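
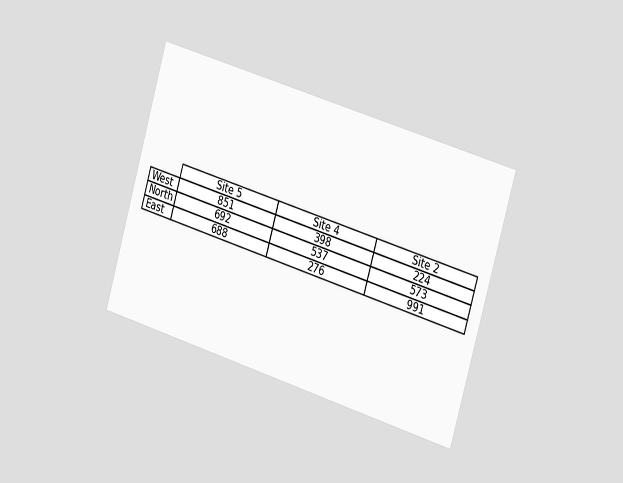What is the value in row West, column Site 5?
The chart is tilted about 17° clockwise and viewed slightly from the right. The (West, Site 5) cell reads 851.

851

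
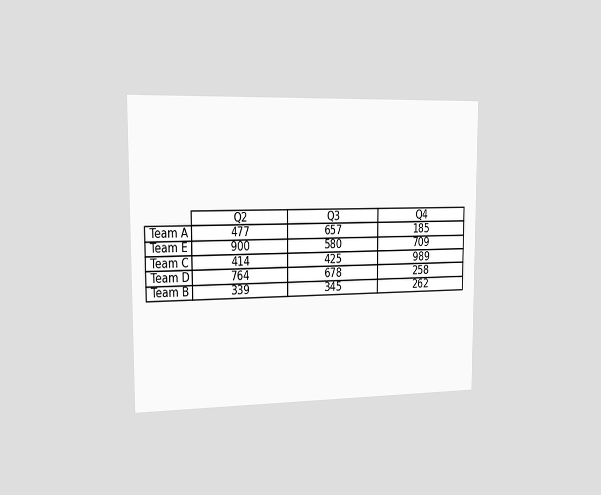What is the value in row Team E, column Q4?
The chart is viewed slightly from the left. The (Team E, Q4) cell reads 709.

709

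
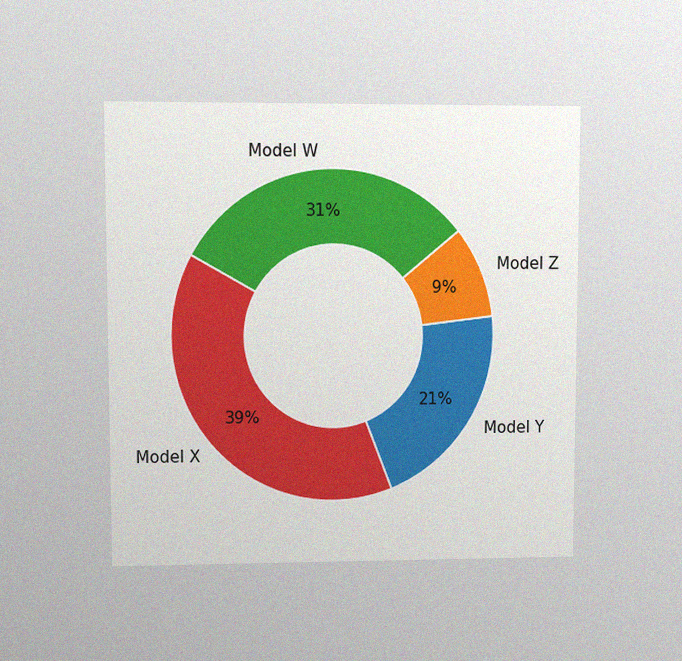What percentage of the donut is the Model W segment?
The chart is viewed at a slight angle, with some photo noise. The Model W segment takes up 31% of the ring.

31%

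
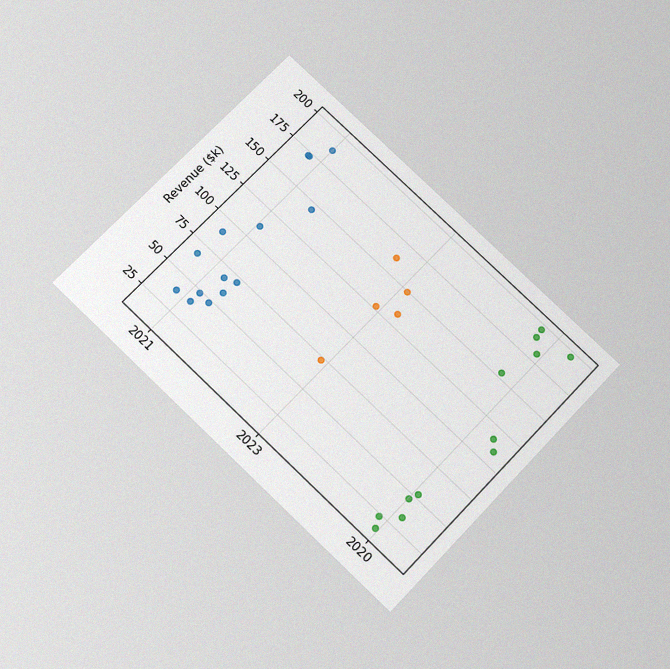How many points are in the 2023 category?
5

The chart is tilted about 44° clockwise and viewed slightly from below, with some photo noise. Counting the markers in the 2023 column gives 5.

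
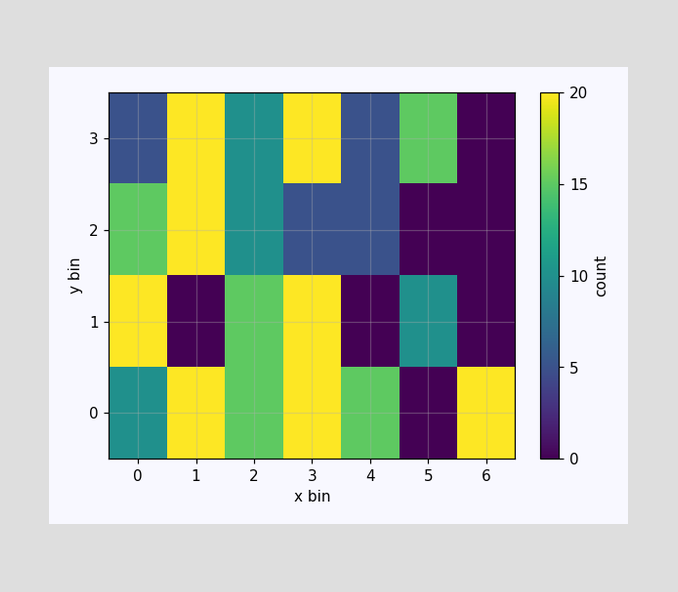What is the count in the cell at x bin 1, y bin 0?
Matching the cell (1, 0) against the colorbar gives 20.

20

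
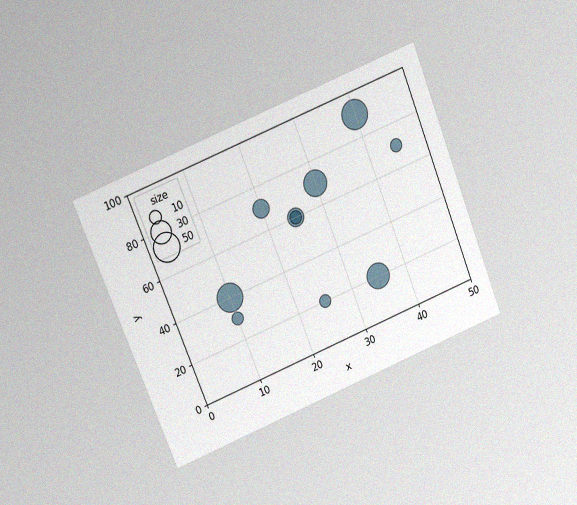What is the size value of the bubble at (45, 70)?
10

The chart is tilted about 22° counter-clockwise and viewed at a slight angle, with some photo noise. Matching the bubble at (45, 70) against the size legend gives 10.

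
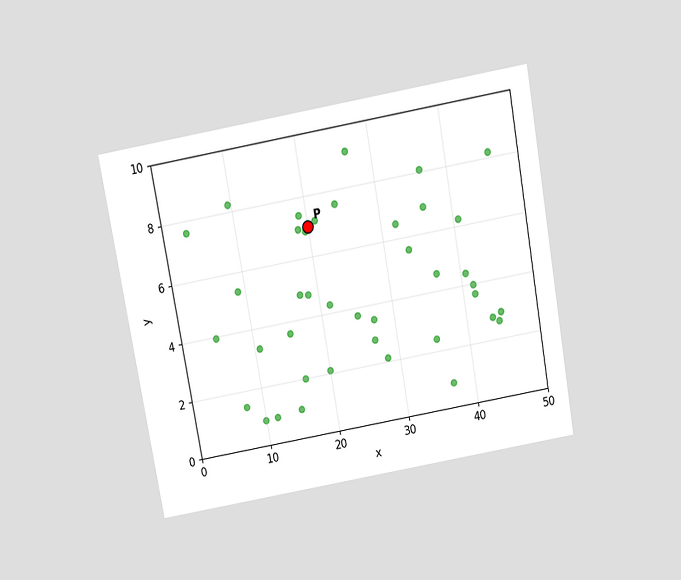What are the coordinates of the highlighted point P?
The chart is tilted about 10° counter-clockwise and viewed slightly from above. Following the gridlines from P to each axis, P sits at (20, 7).

(20, 7)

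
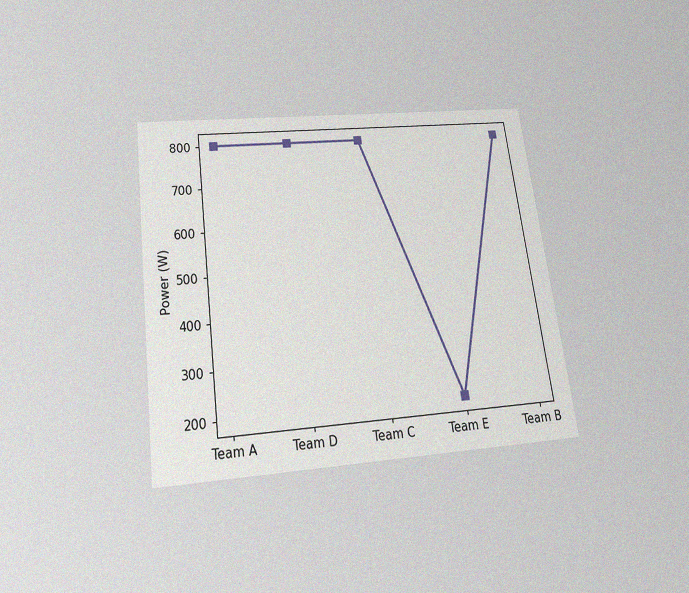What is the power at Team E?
The chart is tilted about 7° counter-clockwise and viewed slightly from below, with some photo noise. At Team E, the line is at 200W.

200W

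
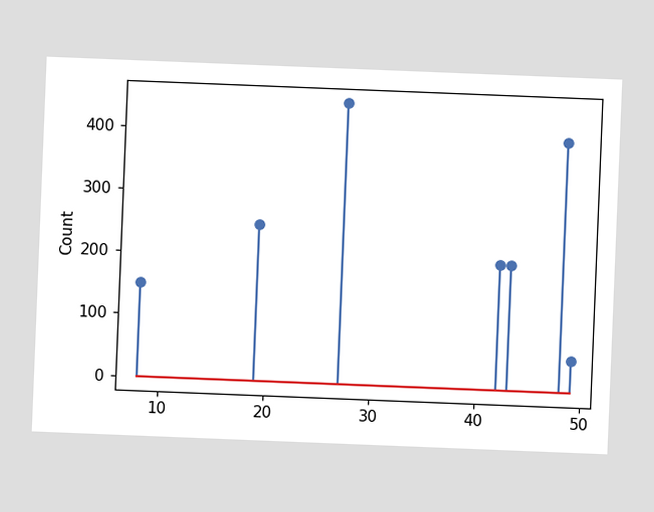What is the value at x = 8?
150

The chart is tilted about 2° clockwise. The stem at x=8 reaches 150.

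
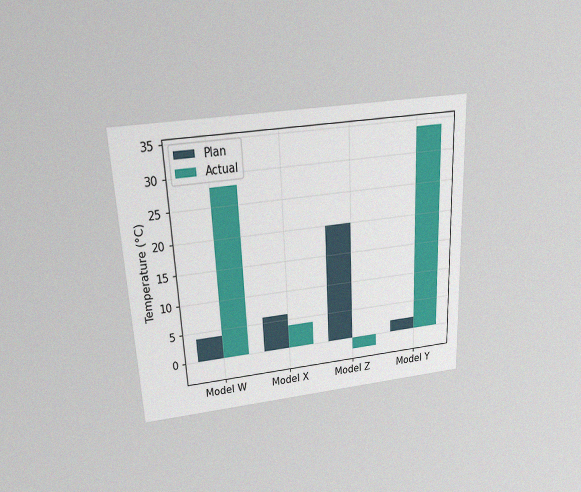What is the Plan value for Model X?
The chart is tilted about 3° counter-clockwise and viewed slightly from above, with some photo noise. The Plan bar at Model X reaches 6°C on the y-axis.

6°C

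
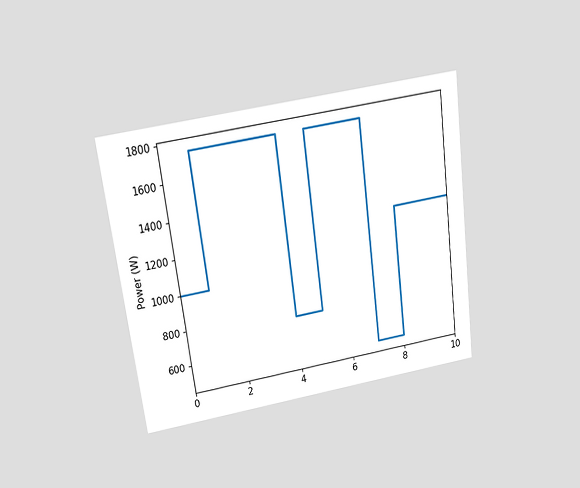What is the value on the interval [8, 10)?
1250W

The chart is tilted about 8° counter-clockwise and viewed slightly from above. On [8, 10) the step sits at 1250W.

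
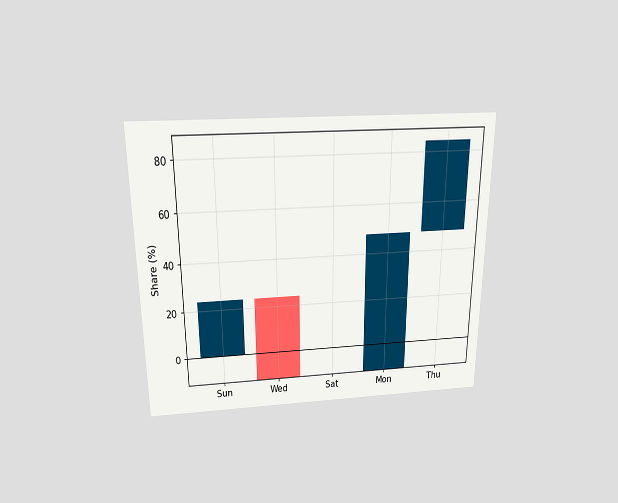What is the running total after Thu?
84%

The chart is viewed slightly from above. After Thu the running total reaches 84%.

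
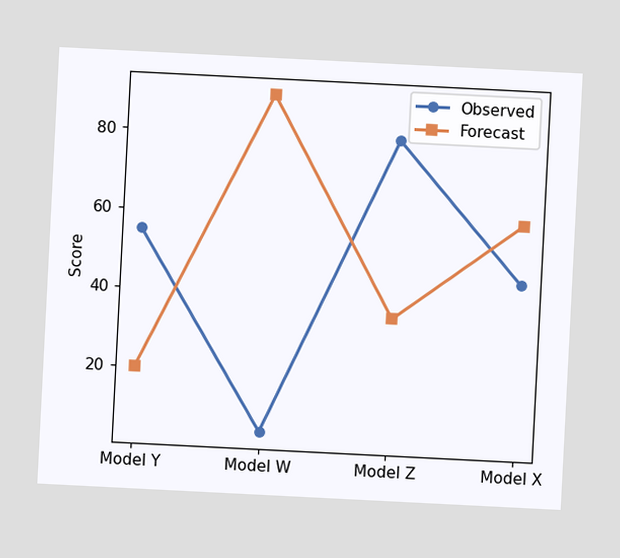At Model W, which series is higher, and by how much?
Forecast, by 85

The chart is tilted about 3° clockwise. At Model W, Forecast sits above the other line by 85.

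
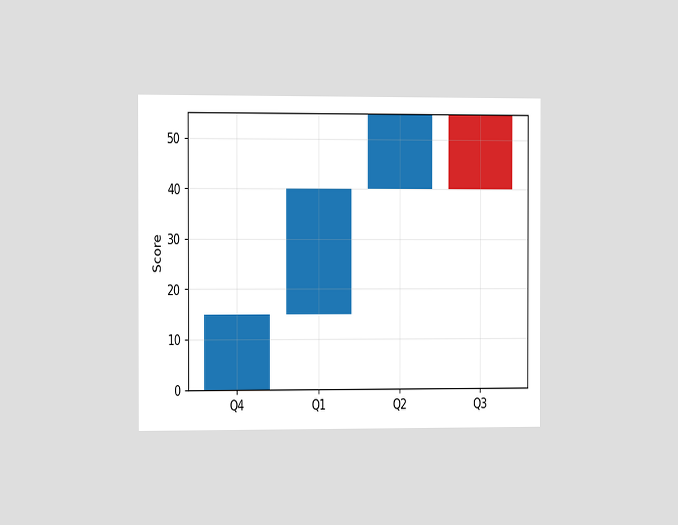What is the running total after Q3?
40

The chart is viewed at a slight angle. After Q3 the running total reaches 40.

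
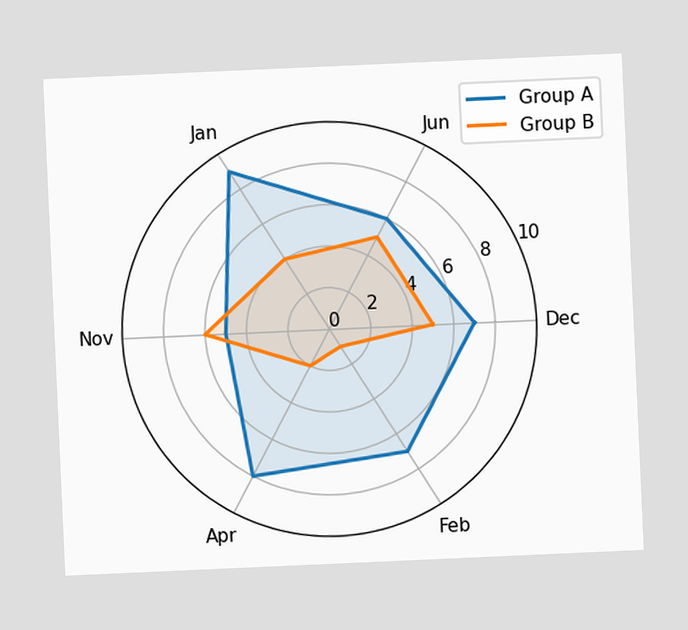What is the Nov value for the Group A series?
5

The chart is tilted about 3° counter-clockwise. On the Nov axis, Group A reaches 5.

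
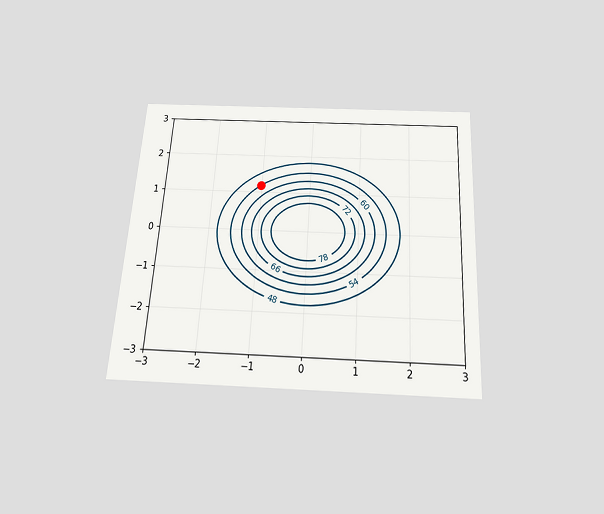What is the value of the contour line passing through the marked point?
54

The chart is tilted about 3° clockwise and viewed slightly from below. The marked point sits on the contour labelled 54.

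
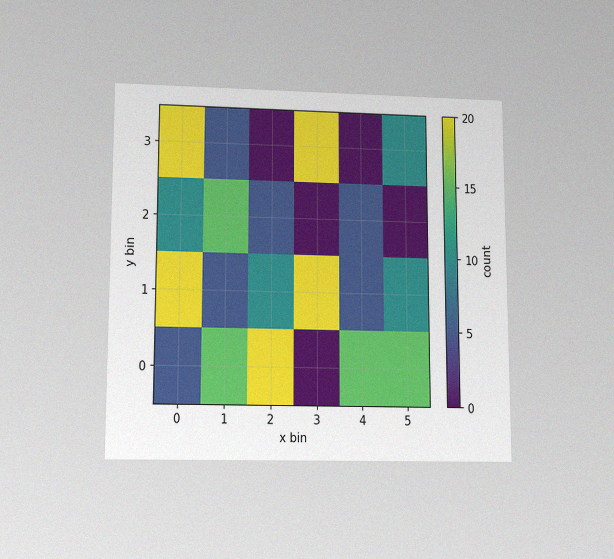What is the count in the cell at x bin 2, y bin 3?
The chart is viewed slightly from below, with some photo noise. Matching the cell (2, 3) against the colorbar gives 0.

0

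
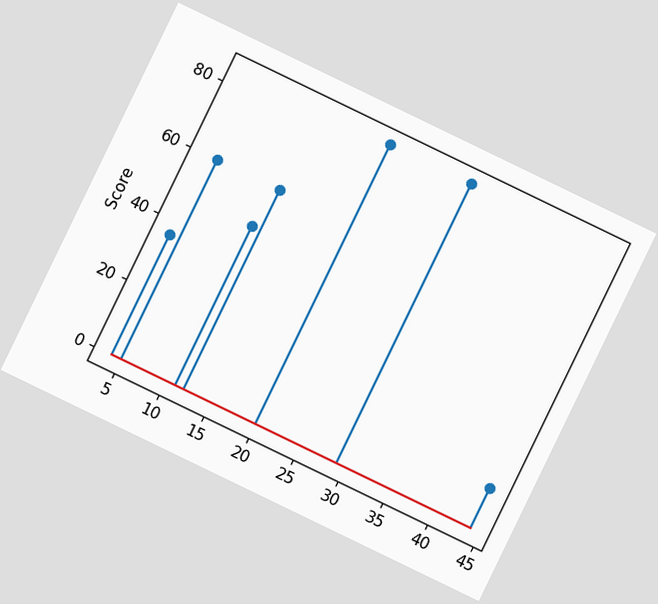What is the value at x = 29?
84

The chart is tilted about 26° clockwise. The stem at x=29 reaches 84.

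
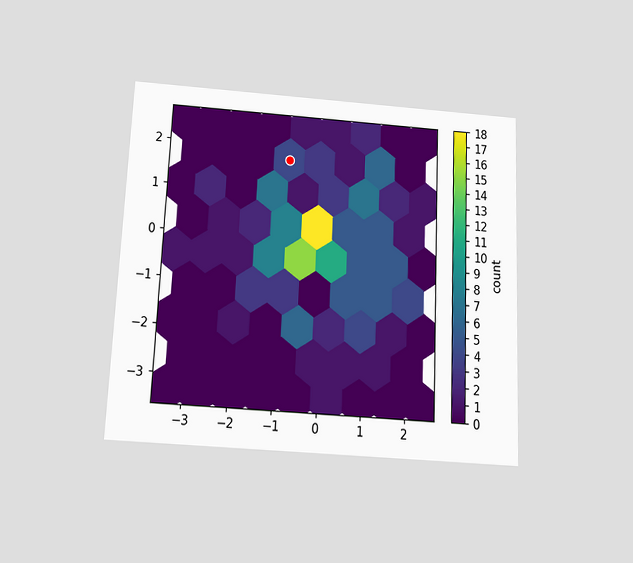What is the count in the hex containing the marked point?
The chart is tilted about 2° clockwise and viewed slightly from below. The marked hex reads 4 on the colorbar.

4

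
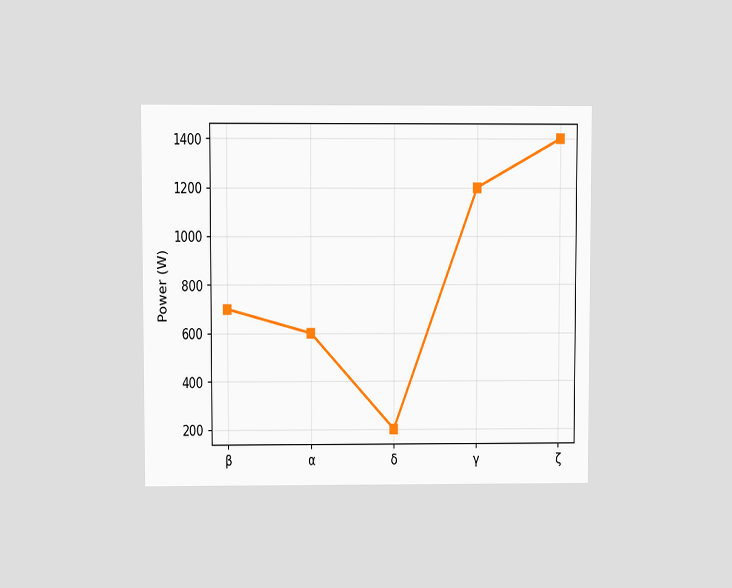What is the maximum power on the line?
The chart is viewed at a slight angle. The highest point is at ζ, and reading across to the y-axis gives 1400W.

1400W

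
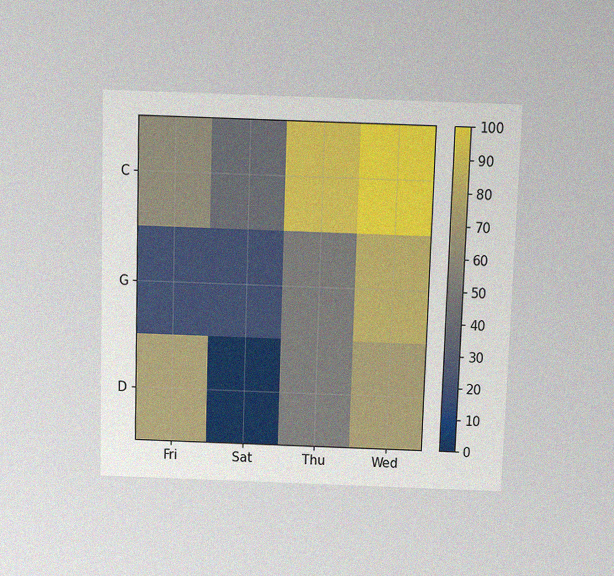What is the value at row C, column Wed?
The chart is viewed slightly from above, with some photo noise. Matching cell (C, Wed) against the colorbar gives 100.

100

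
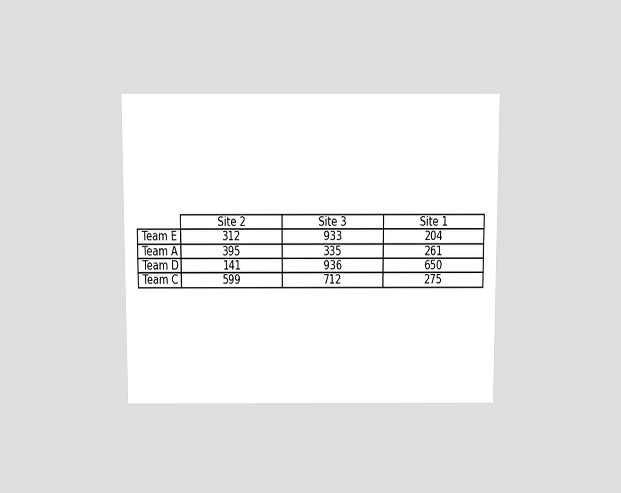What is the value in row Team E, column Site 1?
204

The chart is viewed slightly from above. The (Team E, Site 1) cell reads 204.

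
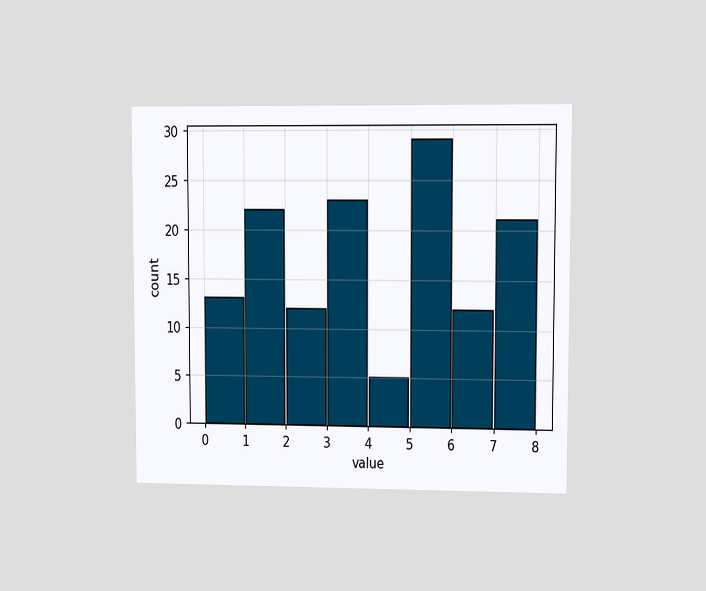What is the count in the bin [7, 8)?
The chart is viewed at a slight angle. The [7, 8) bin has height 21.

21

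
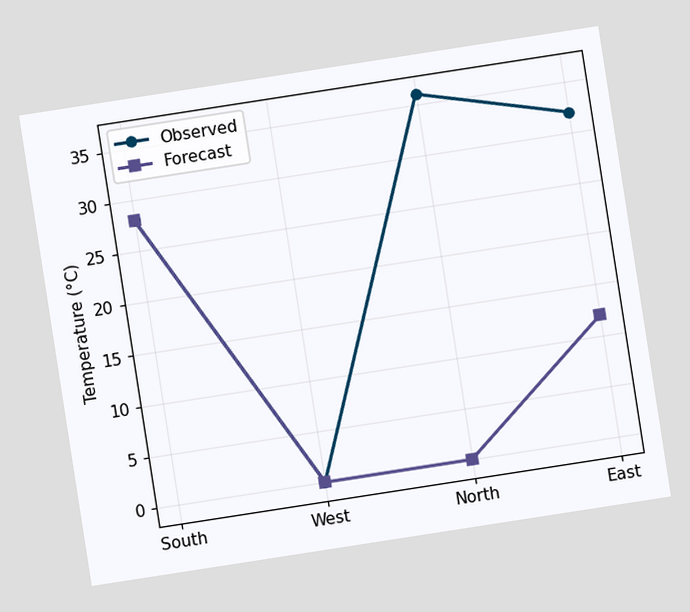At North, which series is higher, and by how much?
Observed, by 36°C

The chart is tilted about 9° counter-clockwise. At North, Observed sits above the other line by 36°C.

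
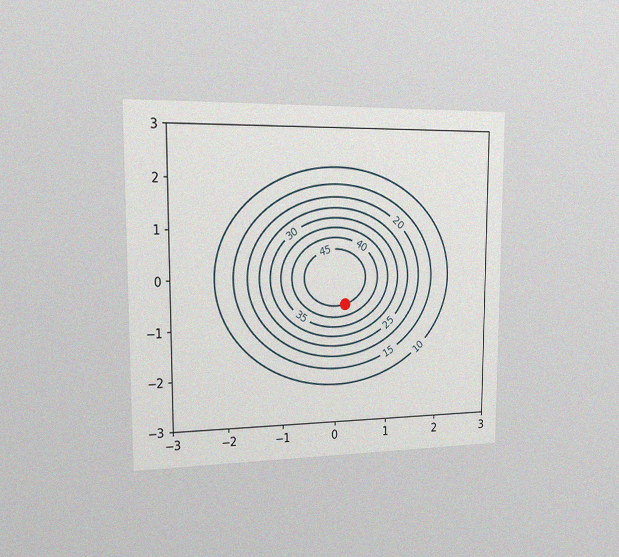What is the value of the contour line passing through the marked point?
45

The chart is viewed slightly from the left, with some photo noise. The marked point sits on the contour labelled 45.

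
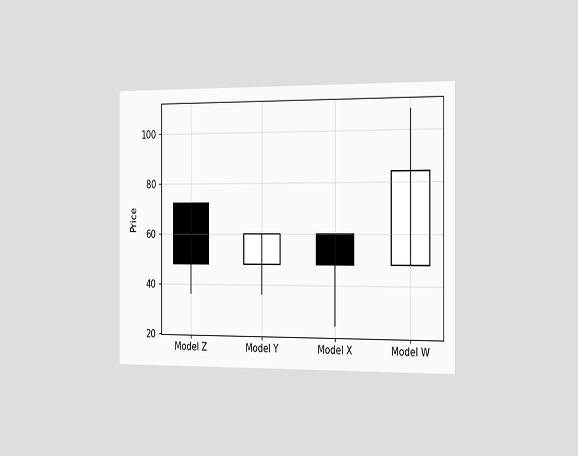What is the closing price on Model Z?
48

The chart is viewed slightly from the right. The Model Z candle closes at 48.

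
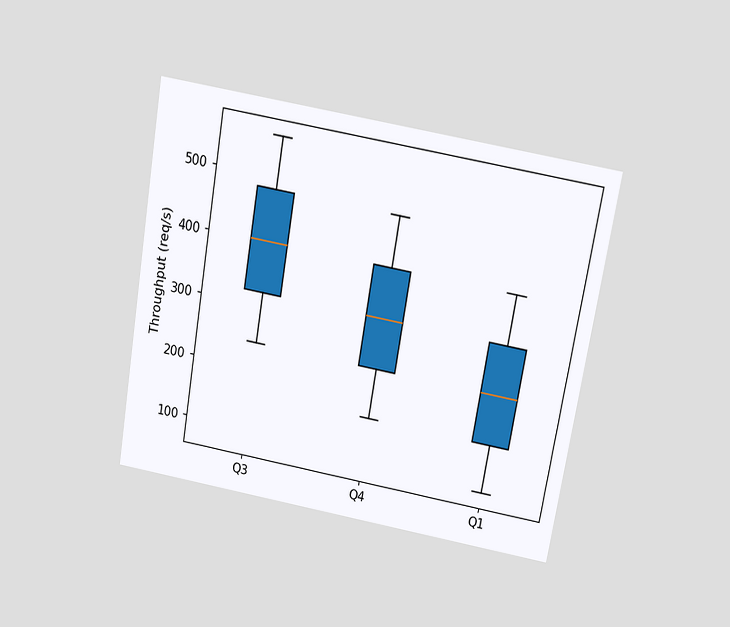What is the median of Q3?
The chart is tilted about 10° clockwise and viewed slightly from above. The median line in the Q3 box sits at 400req/s.

400req/s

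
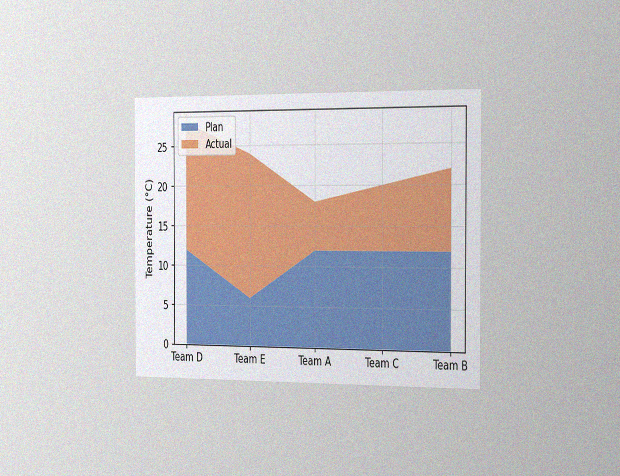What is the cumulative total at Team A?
18°C

The chart is viewed slightly from the right, with some photo noise. The stacked total at Team A reaches 18°C.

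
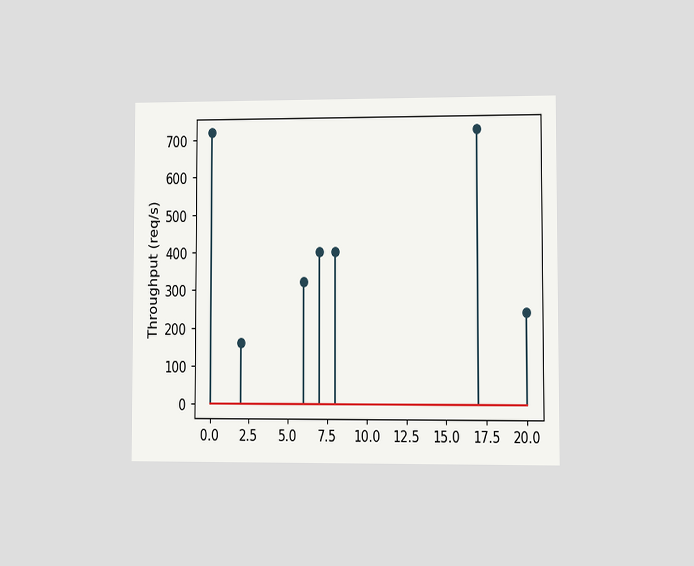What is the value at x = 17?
720req/s

The chart is viewed at a slight angle. The stem at x=17 reaches 720req/s.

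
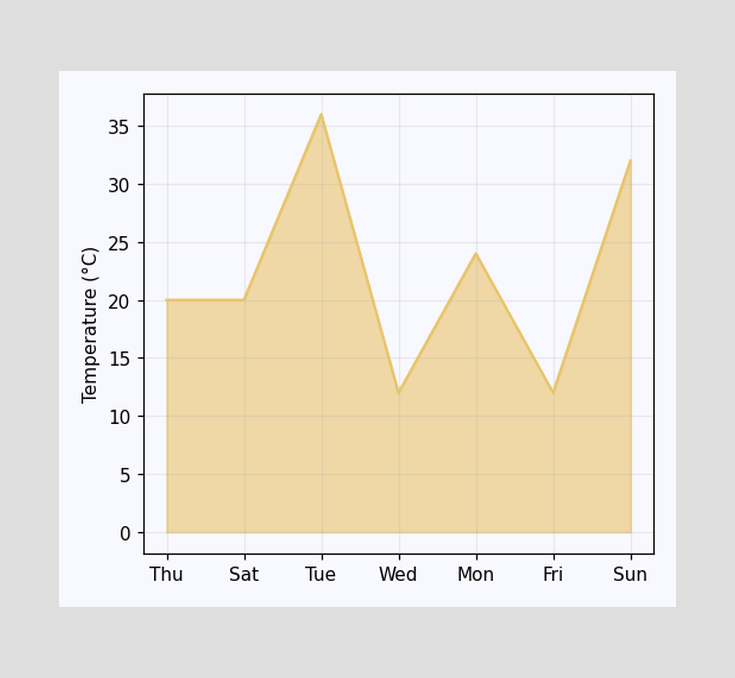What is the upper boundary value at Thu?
At Thu the upper boundary is at 20°C.

20°C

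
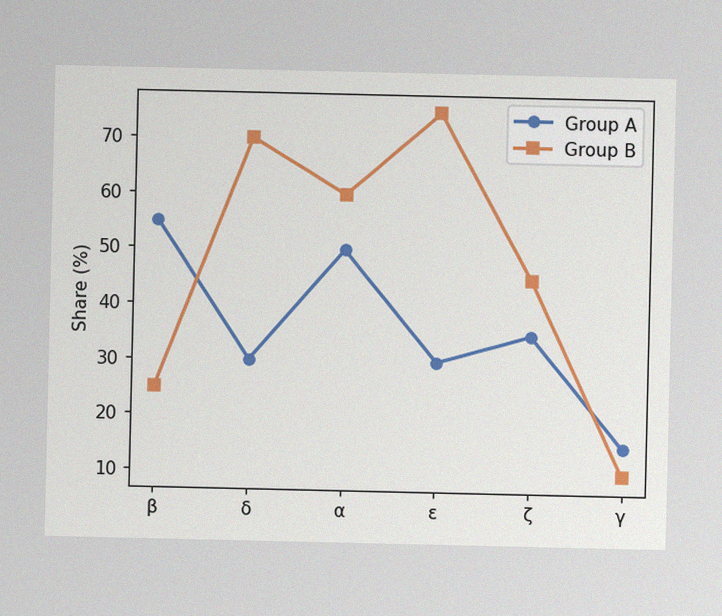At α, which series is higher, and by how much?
Group B, by 10%

The image has some photo noise and uneven lighting. At α, Group B sits above the other line by 10%.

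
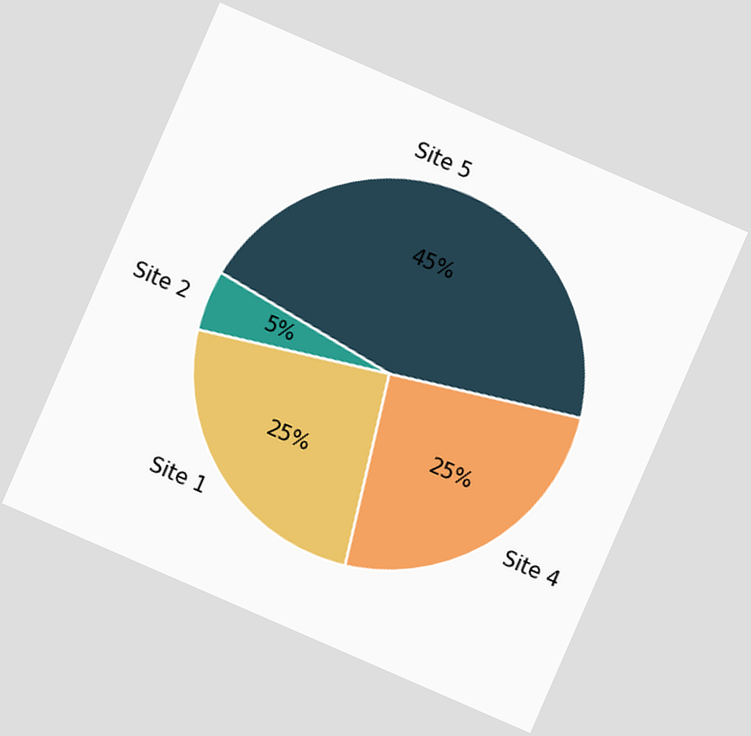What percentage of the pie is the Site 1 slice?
The chart is tilted about 24° clockwise. The Site 1 slice takes up 25% of the pie.

25%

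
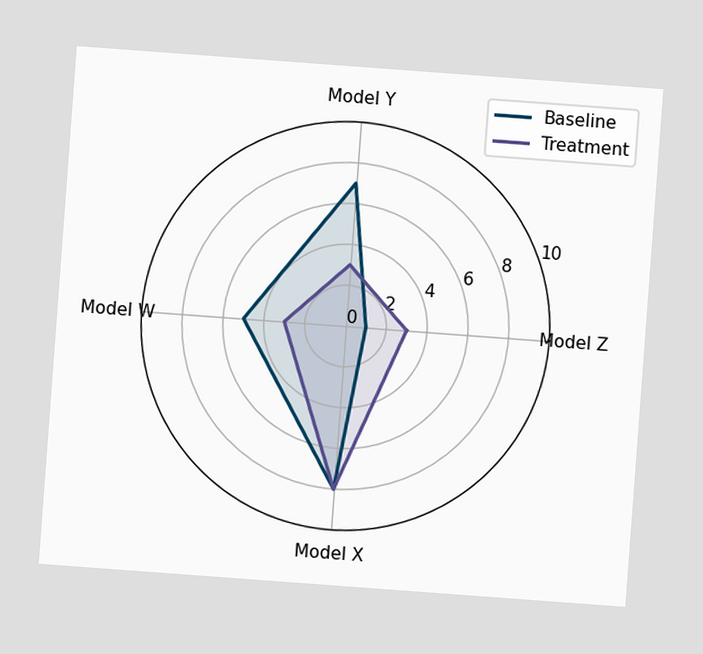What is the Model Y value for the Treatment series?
3

The chart is tilted about 4° clockwise. On the Model Y axis, Treatment reaches 3.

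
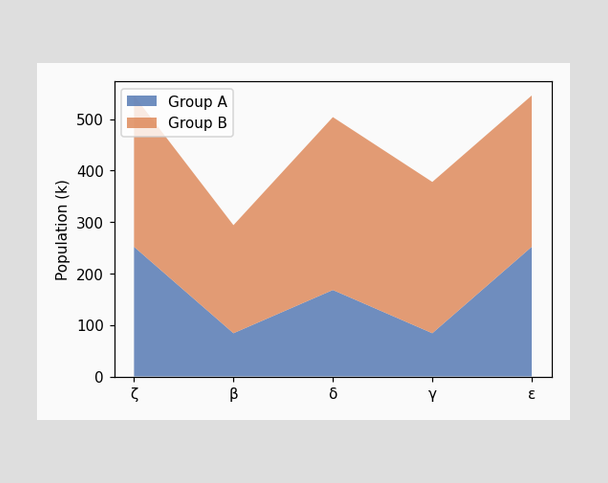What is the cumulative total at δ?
The stacked total at δ reaches 504k.

504k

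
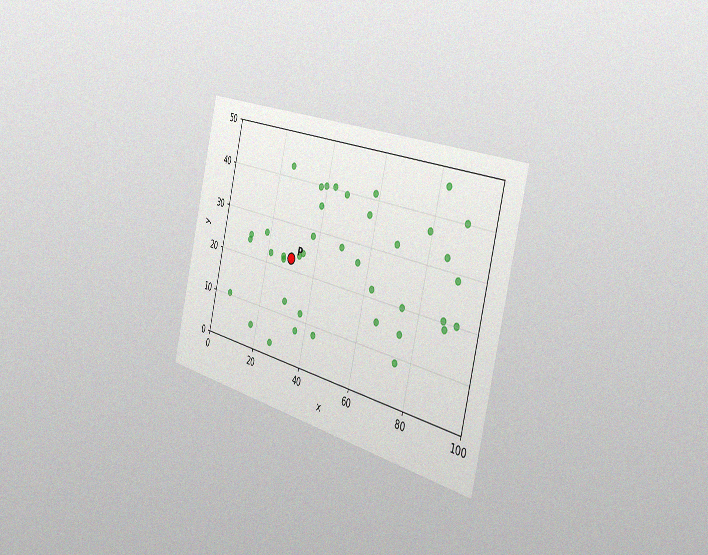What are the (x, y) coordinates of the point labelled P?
(30, 22.5)

The chart is tilted about 14° clockwise and viewed slightly from the right, with some photo noise. Following the gridlines from P to each axis, P sits at (30, 22.5).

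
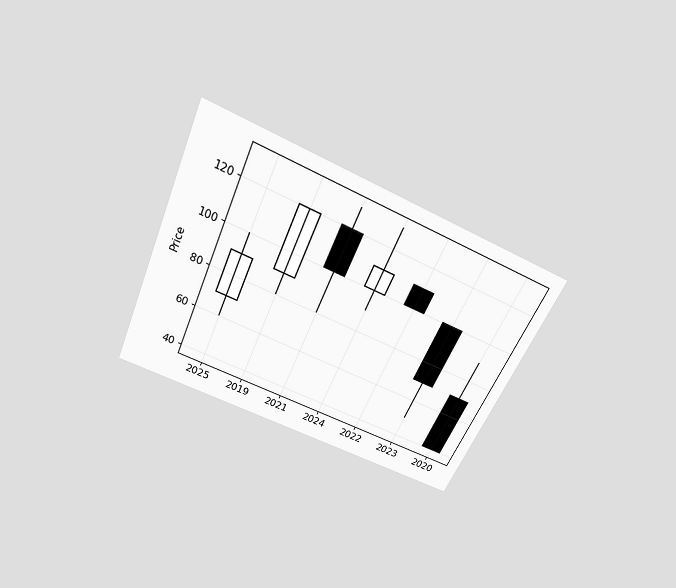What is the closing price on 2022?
100

The chart is tilted about 25° clockwise and viewed slightly from above. The 2022 candle closes at 100.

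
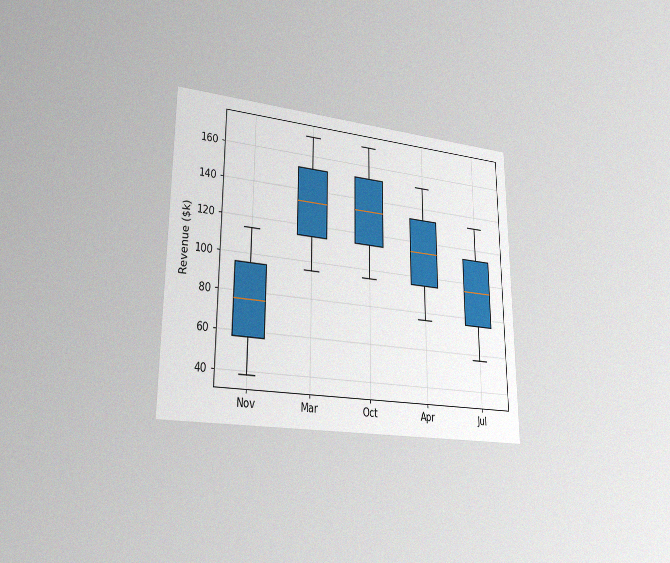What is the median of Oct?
$133k

The chart is viewed slightly from the left, with some photo noise. The median line in the Oct box sits at $133k.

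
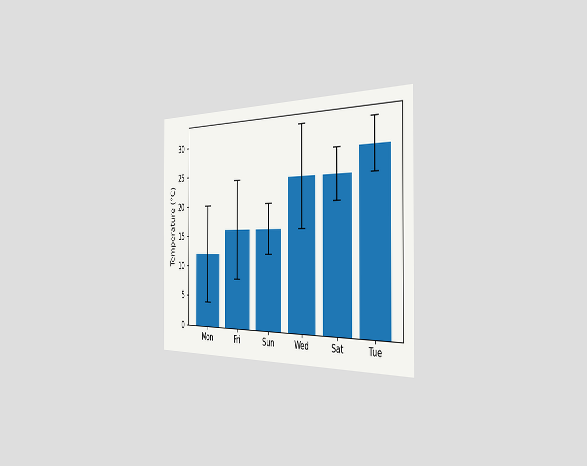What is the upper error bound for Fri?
The chart is viewed slightly from the right. The Fri bar's upper whisker reaches 24°C.

24°C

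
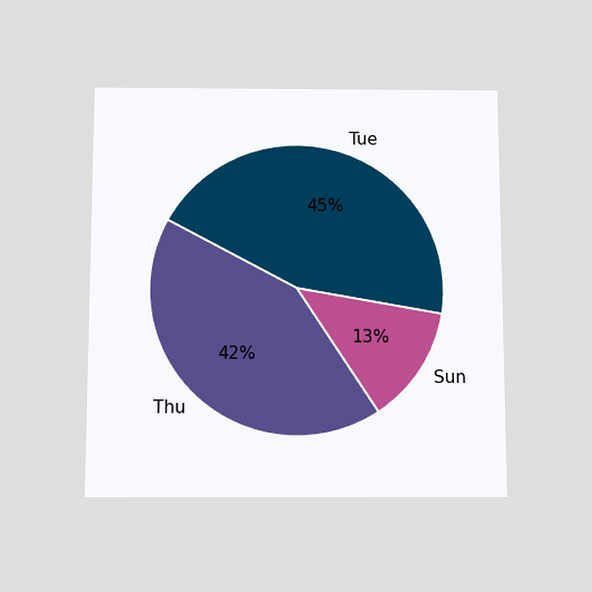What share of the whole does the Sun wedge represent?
The chart is viewed slightly from below. The Sun slice takes up 13% of the pie.

13%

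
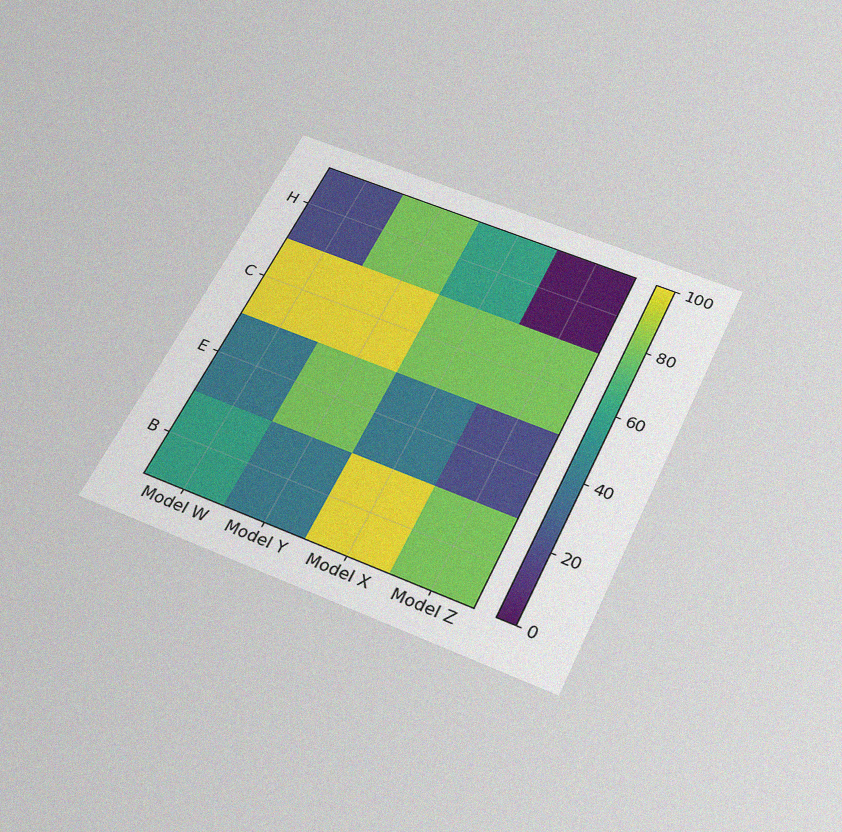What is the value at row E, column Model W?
The chart is tilted about 25° clockwise and viewed slightly from below, with some photo noise. Matching cell (E, Model W) against the colorbar gives 40.

40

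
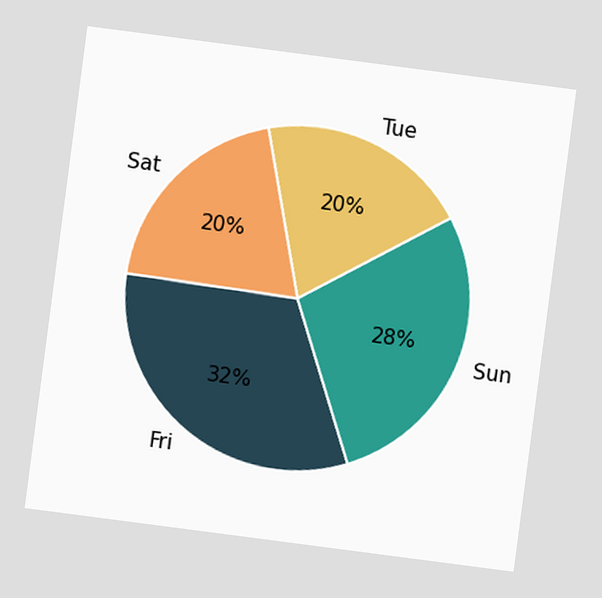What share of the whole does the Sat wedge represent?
20%

The chart is tilted about 7° clockwise. The Sat slice takes up 20% of the pie.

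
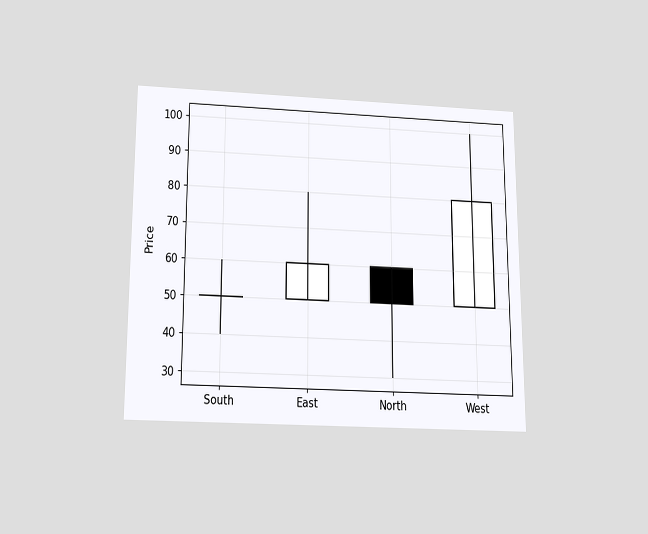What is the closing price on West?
The chart is viewed slightly from below. The West candle closes at 80.

80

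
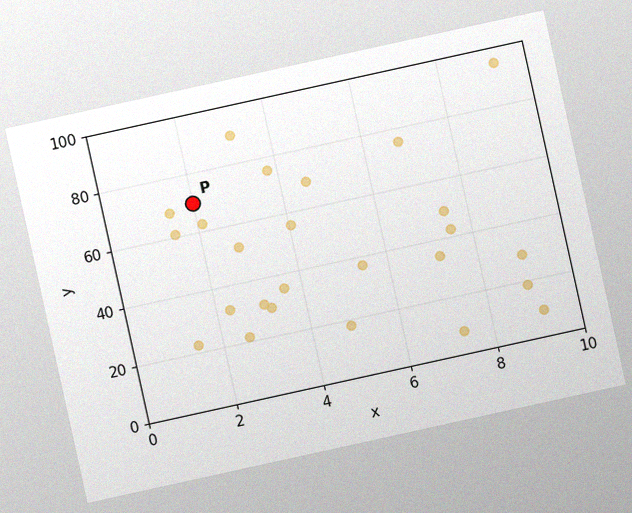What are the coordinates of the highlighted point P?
The chart is tilted about 12° counter-clockwise, with some photo noise. Following the gridlines from P to each axis, P sits at (2, 70).

(2, 70)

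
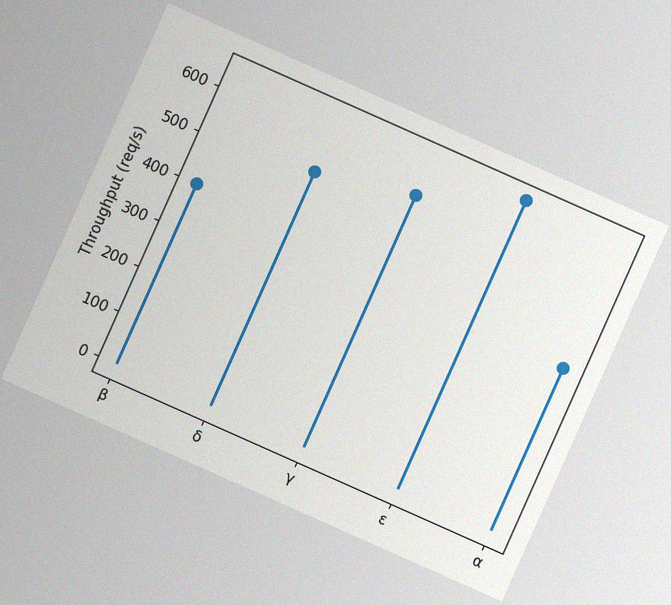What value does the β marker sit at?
400req/s

The chart is tilted about 24° clockwise, with some photo noise. The β marker sits at 400req/s.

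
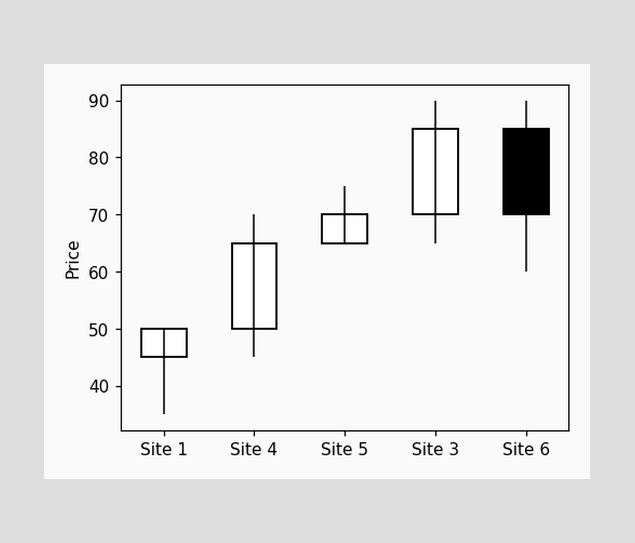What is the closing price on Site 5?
The Site 5 candle closes at 70.

70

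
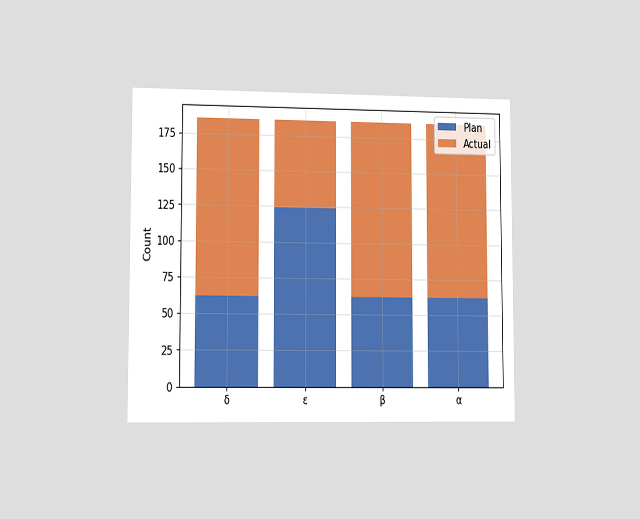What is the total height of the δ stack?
The chart is viewed at a slight angle. The δ stack's top reaches 186 on the y-axis.

186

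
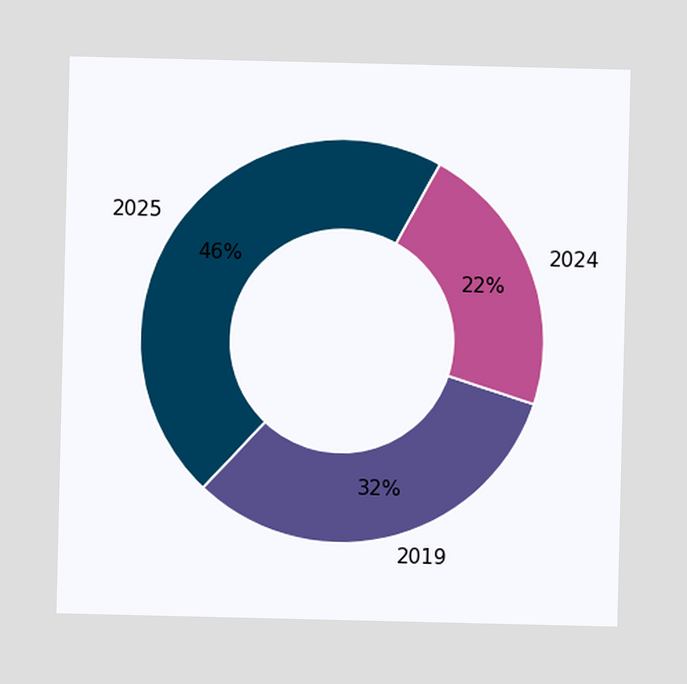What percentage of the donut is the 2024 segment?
22%

The 2024 segment takes up 22% of the ring.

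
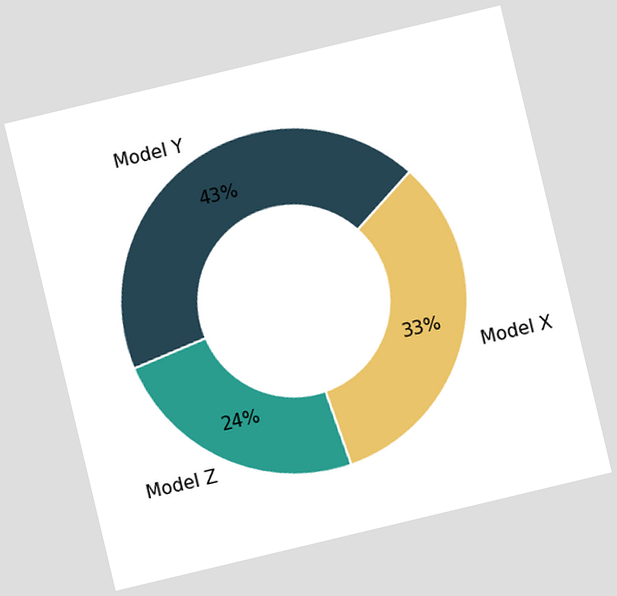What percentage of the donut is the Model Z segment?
The chart is tilted about 13° counter-clockwise. The Model Z segment takes up 24% of the ring.

24%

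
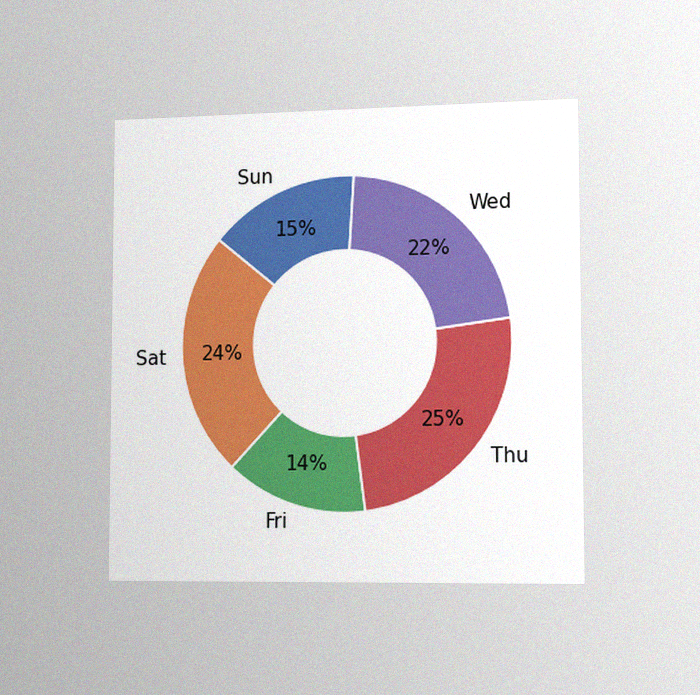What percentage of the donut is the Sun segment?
The chart is viewed slightly from the right, with some photo noise. The Sun segment takes up 15% of the ring.

15%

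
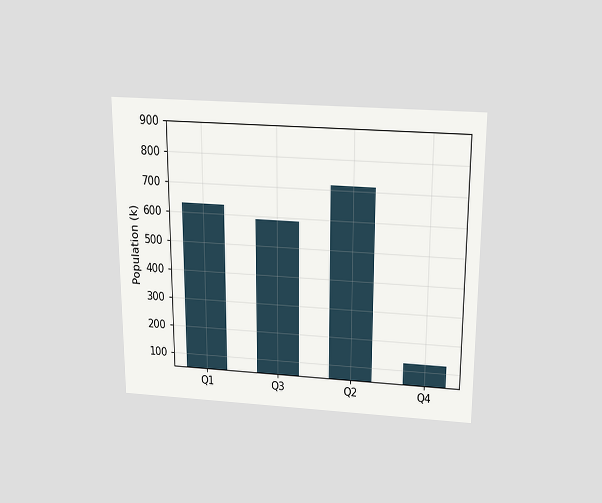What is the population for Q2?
The chart is viewed slightly from above. Reading along the chart's y-axis, the Q2 bar reaches 714k.

714k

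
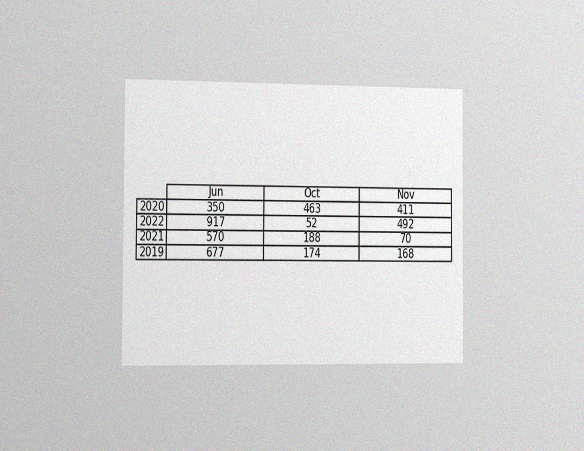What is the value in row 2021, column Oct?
The chart is viewed slightly from the left, with some photo noise. The (2021, Oct) cell reads 188.

188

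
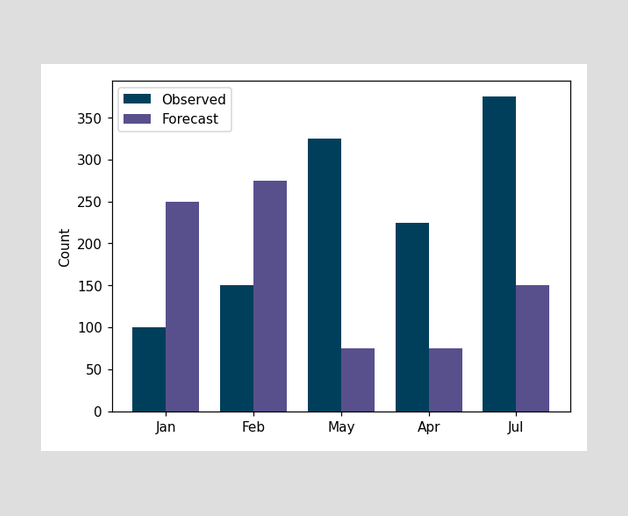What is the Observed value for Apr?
225

The Observed bar at Apr reaches 225 on the y-axis.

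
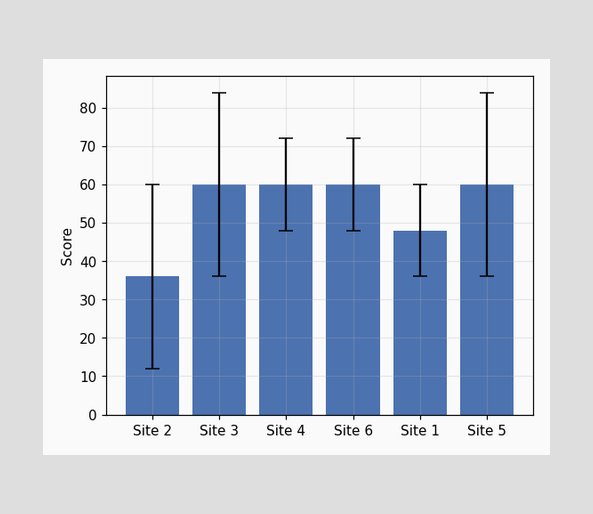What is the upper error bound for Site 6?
72

The Site 6 bar's upper whisker reaches 72.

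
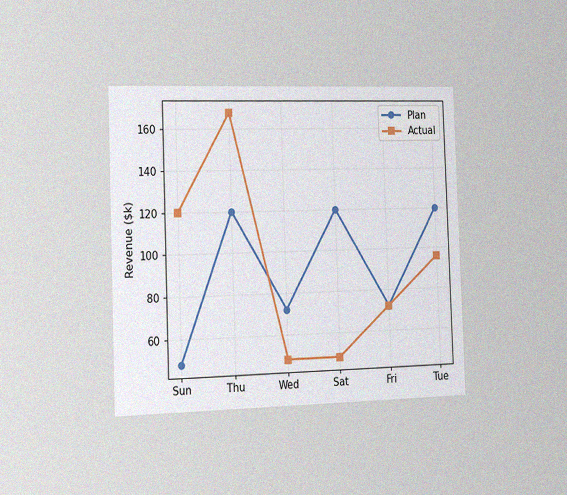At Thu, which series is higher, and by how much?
Actual, by $48k

The chart is tilted about 2° counter-clockwise and viewed slightly from the left, with some photo noise. At Thu, Actual sits above the other line by $48k.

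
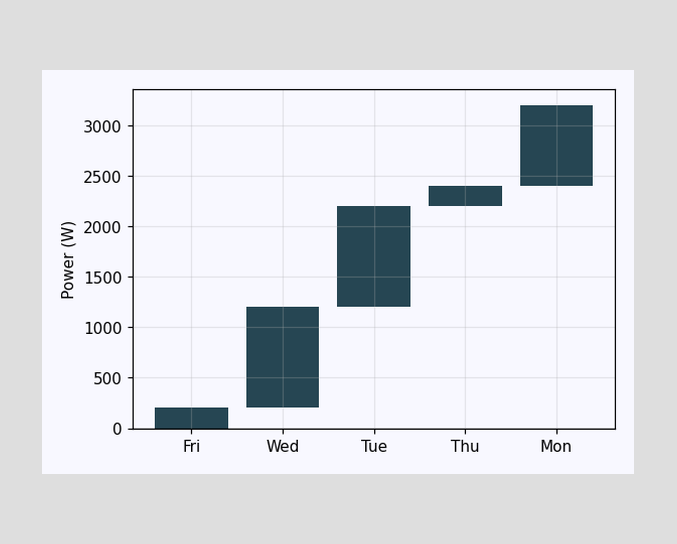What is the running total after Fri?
After Fri the running total reaches 200W.

200W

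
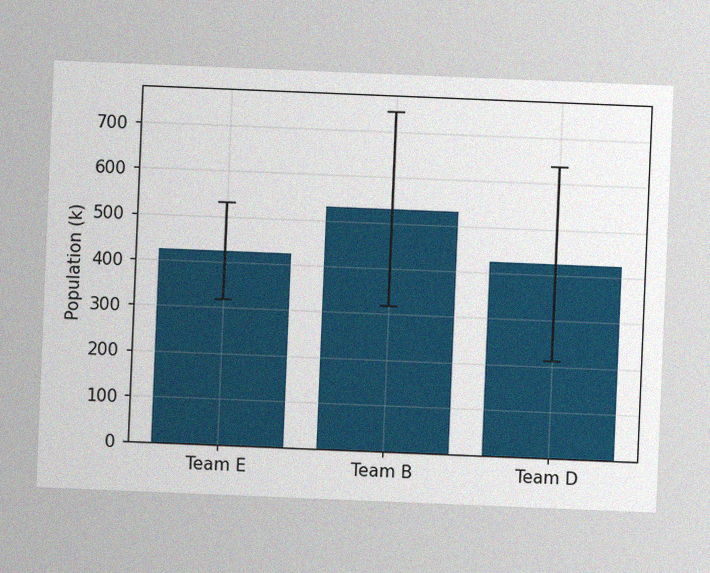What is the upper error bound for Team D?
636k

The chart is tilted about 2° clockwise, with some photo noise. The Team D bar's upper whisker reaches 636k.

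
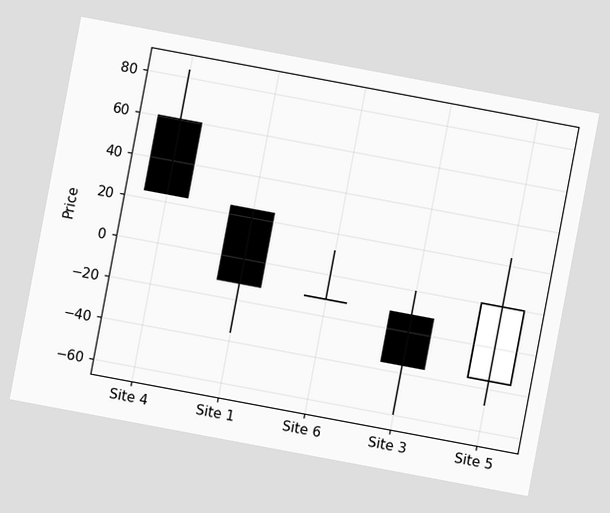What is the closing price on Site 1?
The chart is tilted about 11° clockwise. The Site 1 candle closes at -12.

-12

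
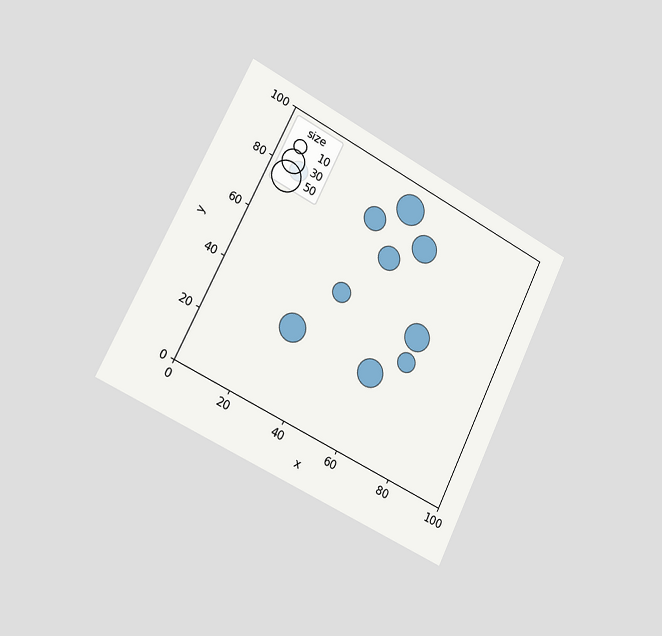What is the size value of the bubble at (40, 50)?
20

The chart is tilted about 26° clockwise and viewed slightly from the left. Matching the bubble at (40, 50) against the size legend gives 20.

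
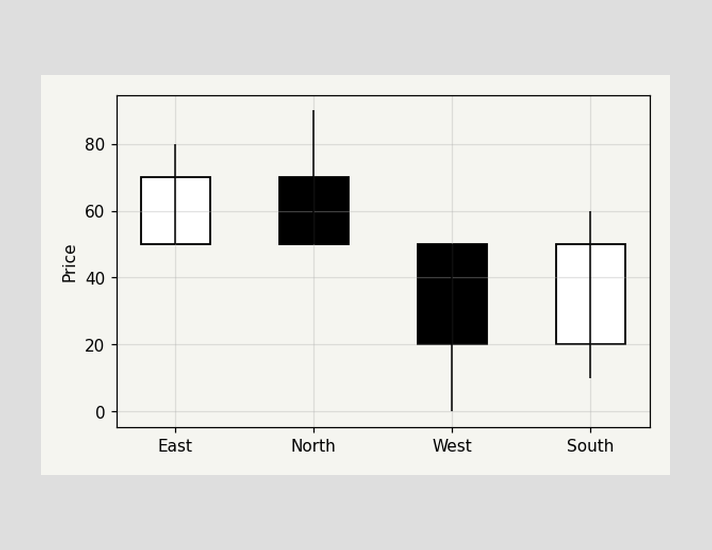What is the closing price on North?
The North candle closes at 50.

50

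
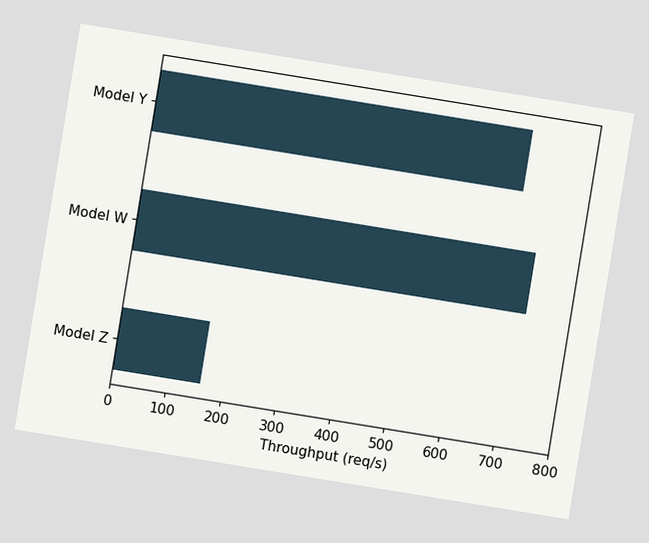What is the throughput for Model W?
The chart is tilted about 9° clockwise. Reading along the chart's x-axis, the Model W bar reaches 720req/s.

720req/s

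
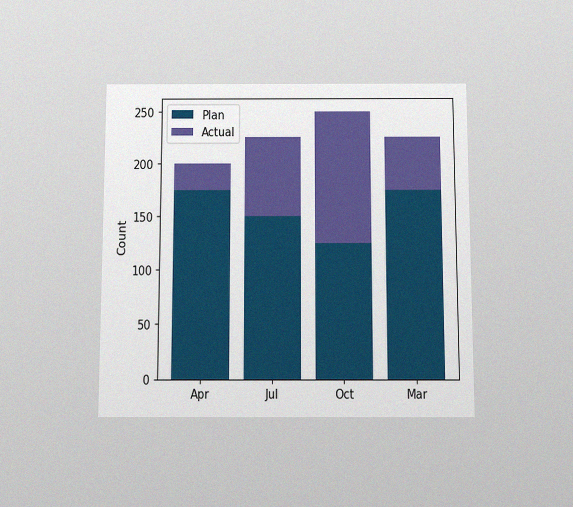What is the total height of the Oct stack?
250

The chart is viewed slightly from below, with some photo noise. The Oct stack's top reaches 250 on the y-axis.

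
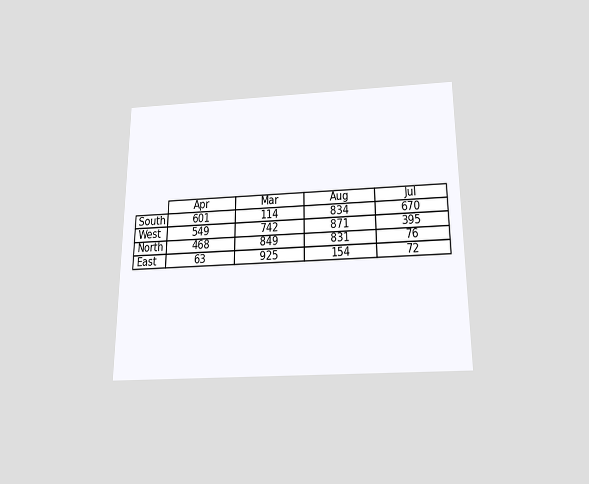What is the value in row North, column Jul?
76

The chart is viewed slightly from below. The (North, Jul) cell reads 76.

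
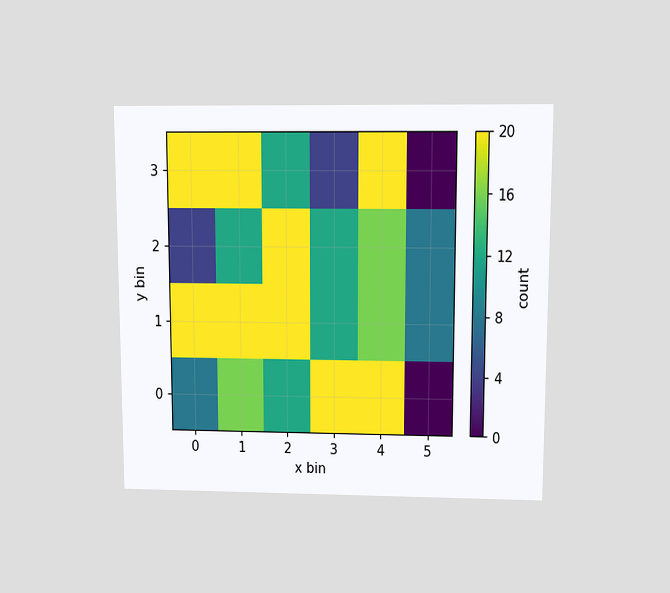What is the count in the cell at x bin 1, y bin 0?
The chart is viewed slightly from above. Matching the cell (1, 0) against the colorbar gives 16.

16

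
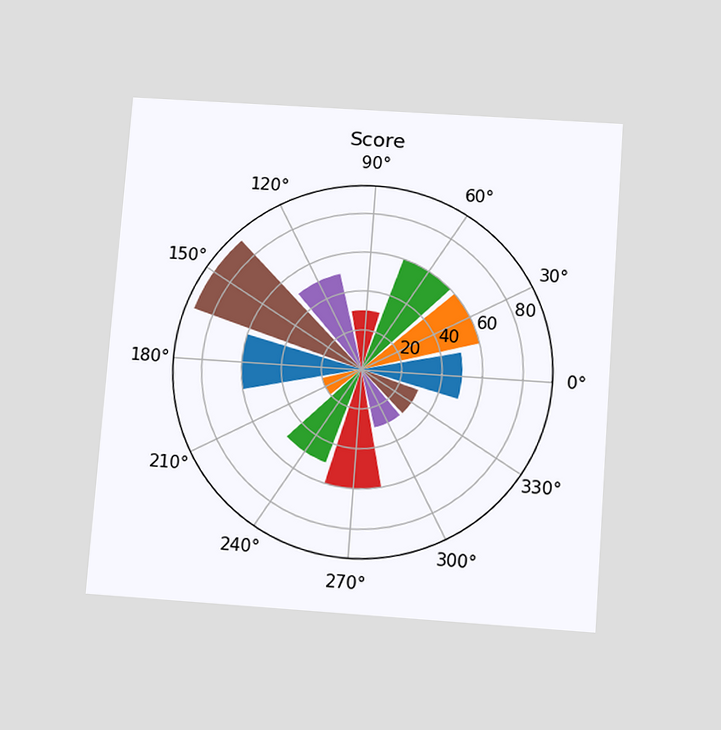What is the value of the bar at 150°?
The chart is tilted about 4° clockwise and viewed slightly from below. The bar at 150° reaches 90 on the radial axis.

90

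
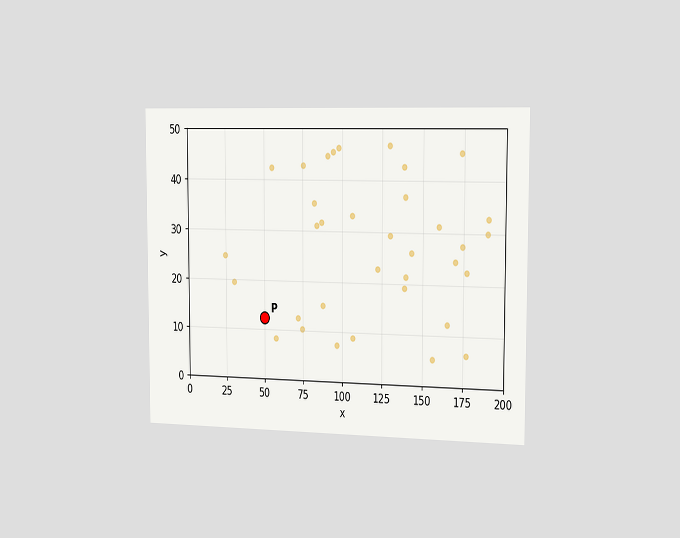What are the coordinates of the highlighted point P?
The chart is viewed slightly from the right. Following the gridlines from P to each axis, P sits at (50, 12.5).

(50, 12.5)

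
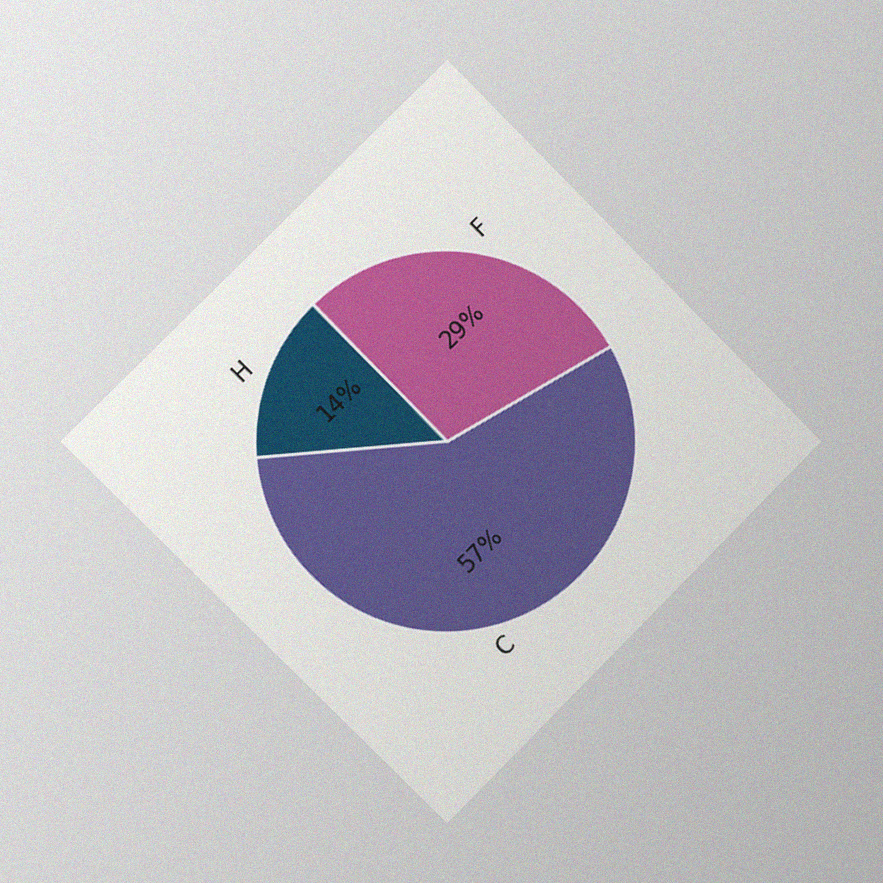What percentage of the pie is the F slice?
29%

The chart is tilted about 45° counter-clockwise and viewed slightly from the left, with some photo noise. The F slice takes up 29% of the pie.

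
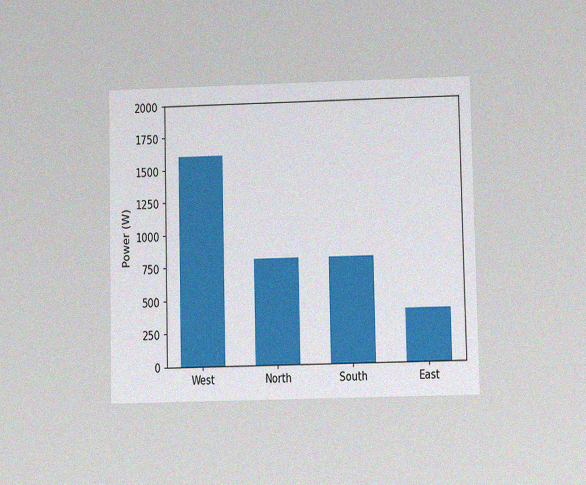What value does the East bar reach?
The chart is viewed at a slight angle, with some photo noise. Reading along the chart's y-axis, the East bar reaches 400W.

400W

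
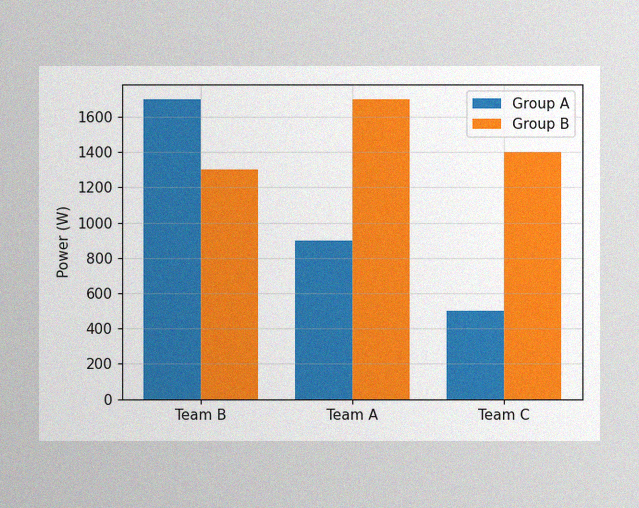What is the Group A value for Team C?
The image has some photo noise and uneven lighting. The Group A bar at Team C reaches 500W on the y-axis.

500W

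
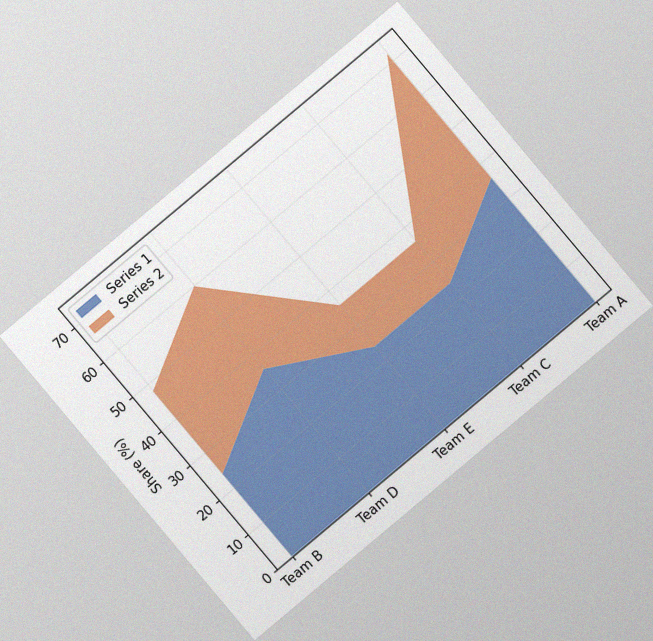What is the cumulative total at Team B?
The chart is tilted about 40° counter-clockwise, with some photo noise. The stacked total at Team B reaches 48%.

48%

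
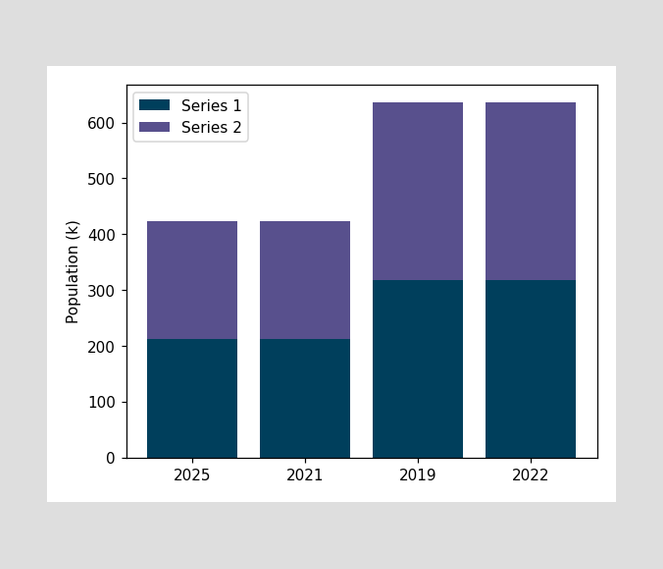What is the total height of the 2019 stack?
The 2019 stack's top reaches 636k on the y-axis.

636k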